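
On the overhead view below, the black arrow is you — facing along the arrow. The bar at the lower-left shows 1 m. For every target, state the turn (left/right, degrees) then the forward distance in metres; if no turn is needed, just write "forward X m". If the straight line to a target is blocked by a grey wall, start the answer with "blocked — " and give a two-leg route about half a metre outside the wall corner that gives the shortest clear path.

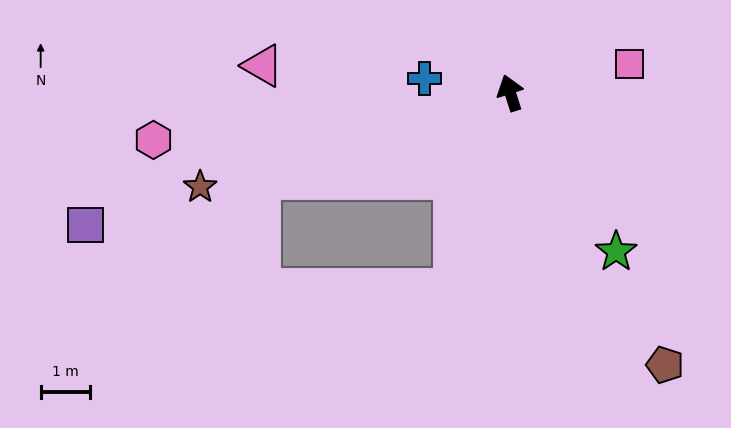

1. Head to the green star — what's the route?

turn right 164°, forward 3.9 m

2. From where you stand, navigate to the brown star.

turn left 89°, forward 6.6 m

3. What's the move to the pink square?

turn right 94°, forward 2.5 m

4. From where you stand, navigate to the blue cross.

turn left 63°, forward 1.8 m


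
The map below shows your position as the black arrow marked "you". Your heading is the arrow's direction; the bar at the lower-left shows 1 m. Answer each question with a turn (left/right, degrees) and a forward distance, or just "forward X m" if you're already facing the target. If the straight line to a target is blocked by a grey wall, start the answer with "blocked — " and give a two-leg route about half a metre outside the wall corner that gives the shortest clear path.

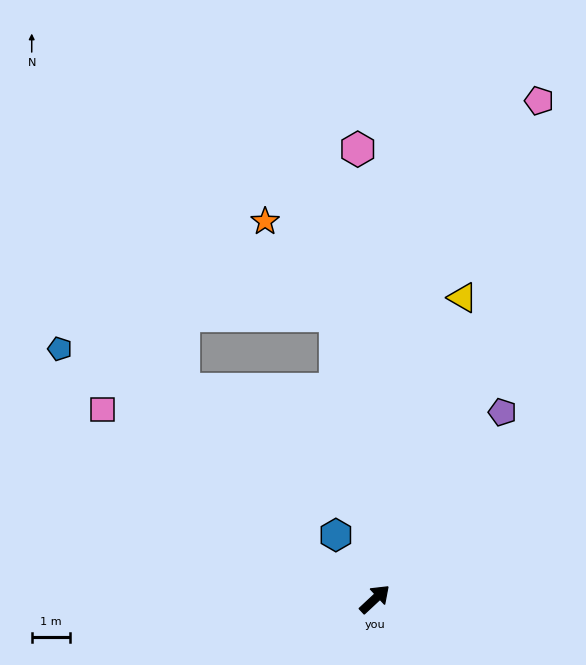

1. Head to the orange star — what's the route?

blocked — turn left 55°, forward 7.6 m, then turn left 29°, forward 3.1 m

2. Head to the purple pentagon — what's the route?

turn left 13°, forward 6.0 m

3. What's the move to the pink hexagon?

turn left 49°, forward 11.9 m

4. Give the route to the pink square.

turn left 102°, forward 8.8 m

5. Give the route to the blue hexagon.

turn left 78°, forward 2.0 m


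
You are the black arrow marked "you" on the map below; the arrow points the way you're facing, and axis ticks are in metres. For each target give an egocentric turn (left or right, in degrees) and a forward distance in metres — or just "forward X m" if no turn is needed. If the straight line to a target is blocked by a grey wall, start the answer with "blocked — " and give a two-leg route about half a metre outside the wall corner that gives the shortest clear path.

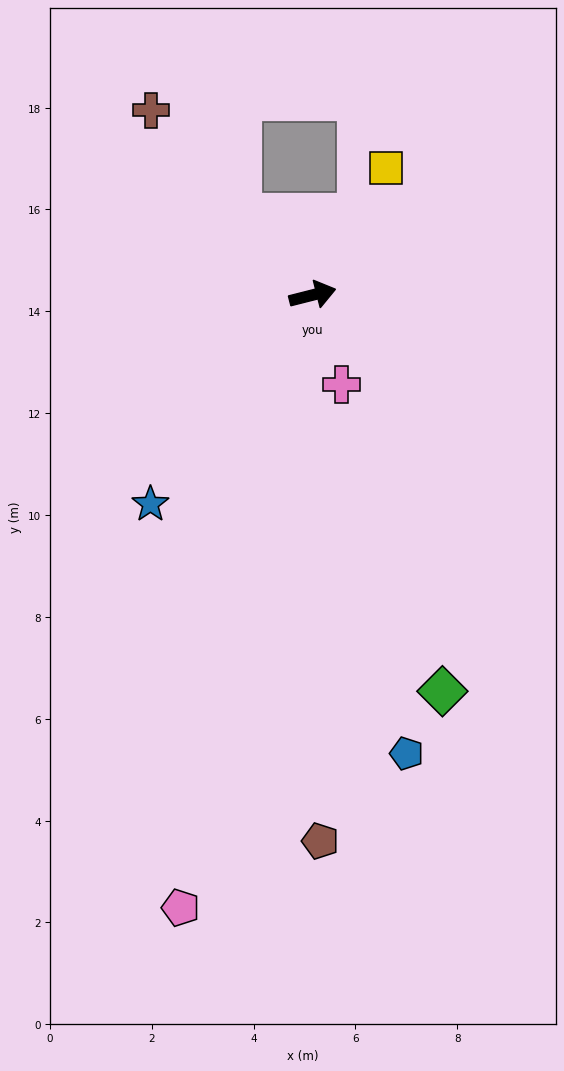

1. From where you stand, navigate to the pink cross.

turn right 86°, forward 1.9 m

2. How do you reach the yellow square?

turn left 46°, forward 2.9 m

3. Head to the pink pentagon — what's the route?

turn right 116°, forward 12.3 m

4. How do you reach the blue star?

turn right 142°, forward 5.2 m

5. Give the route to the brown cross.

turn left 117°, forward 4.8 m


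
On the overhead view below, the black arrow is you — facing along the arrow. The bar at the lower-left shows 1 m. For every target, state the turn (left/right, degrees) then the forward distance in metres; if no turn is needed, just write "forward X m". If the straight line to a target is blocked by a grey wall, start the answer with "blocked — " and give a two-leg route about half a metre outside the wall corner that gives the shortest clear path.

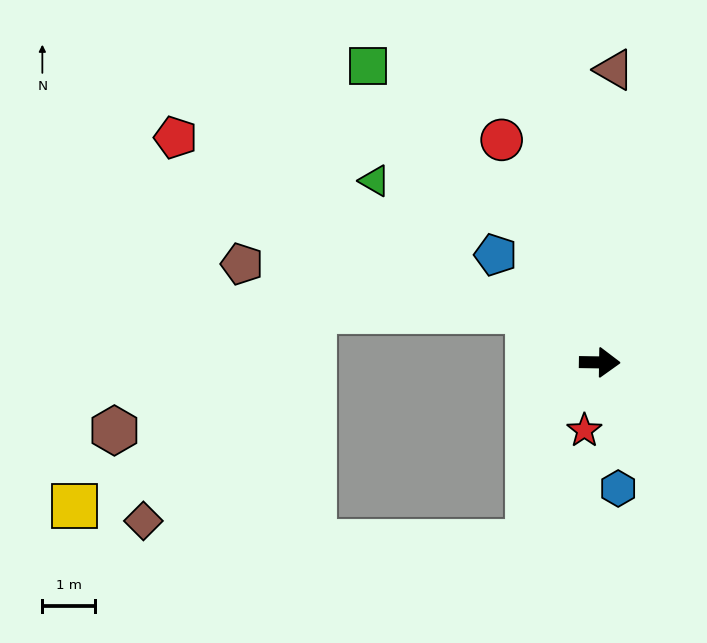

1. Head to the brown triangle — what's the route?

turn left 88°, forward 5.6 m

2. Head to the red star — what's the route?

turn right 102°, forward 1.3 m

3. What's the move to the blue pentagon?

turn left 135°, forward 2.8 m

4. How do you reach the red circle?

turn left 115°, forward 4.6 m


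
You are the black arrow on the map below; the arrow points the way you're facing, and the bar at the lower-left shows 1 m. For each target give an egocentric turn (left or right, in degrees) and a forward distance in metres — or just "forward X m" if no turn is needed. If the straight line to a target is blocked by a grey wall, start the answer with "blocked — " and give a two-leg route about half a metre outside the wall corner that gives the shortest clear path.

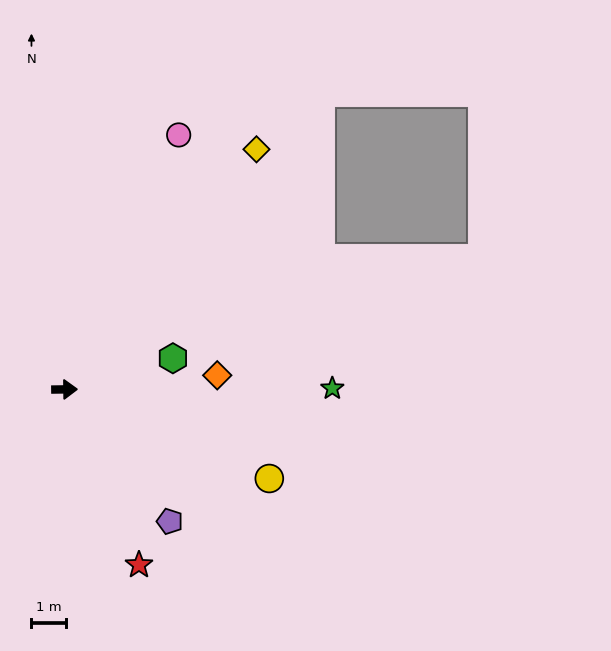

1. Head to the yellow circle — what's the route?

turn right 24°, forward 6.4 m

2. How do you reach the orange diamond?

turn left 5°, forward 4.4 m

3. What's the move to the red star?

turn right 68°, forward 5.5 m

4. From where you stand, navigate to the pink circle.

turn left 65°, forward 8.0 m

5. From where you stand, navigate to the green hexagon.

turn left 15°, forward 3.2 m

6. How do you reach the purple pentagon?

turn right 52°, forward 4.9 m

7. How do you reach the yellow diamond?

turn left 51°, forward 8.8 m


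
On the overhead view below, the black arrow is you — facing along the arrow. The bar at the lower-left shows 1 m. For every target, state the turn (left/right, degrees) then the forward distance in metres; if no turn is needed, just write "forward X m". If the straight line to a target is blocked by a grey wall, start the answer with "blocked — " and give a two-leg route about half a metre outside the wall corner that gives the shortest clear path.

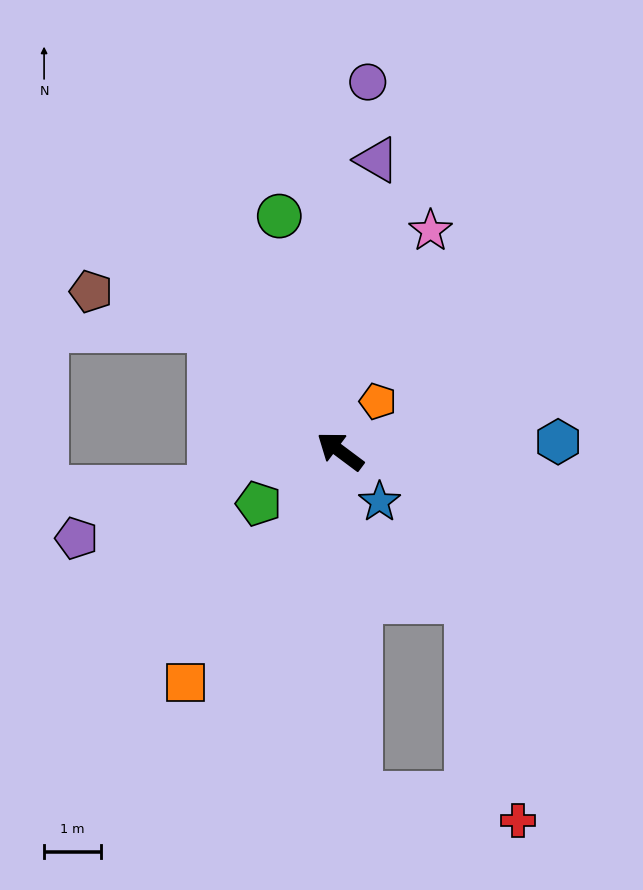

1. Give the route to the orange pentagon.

turn right 90°, forward 1.1 m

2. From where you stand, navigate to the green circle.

turn right 39°, forward 4.3 m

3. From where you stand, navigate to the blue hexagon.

turn right 141°, forward 3.9 m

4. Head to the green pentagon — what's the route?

turn left 69°, forward 1.7 m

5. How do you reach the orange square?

turn left 93°, forward 4.9 m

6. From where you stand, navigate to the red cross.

blocked — turn left 130°, forward 6.1 m, then turn left 78°, forward 2.9 m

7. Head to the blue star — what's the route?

turn left 165°, forward 1.1 m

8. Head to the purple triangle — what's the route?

turn right 60°, forward 5.2 m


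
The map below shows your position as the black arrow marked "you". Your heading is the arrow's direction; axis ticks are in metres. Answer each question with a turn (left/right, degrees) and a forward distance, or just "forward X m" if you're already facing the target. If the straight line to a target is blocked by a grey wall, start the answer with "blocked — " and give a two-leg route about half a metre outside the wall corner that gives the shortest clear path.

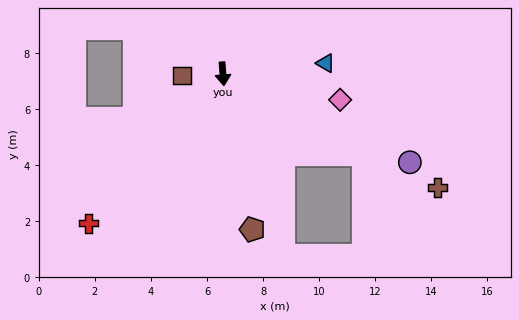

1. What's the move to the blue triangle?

turn left 91°, forward 3.7 m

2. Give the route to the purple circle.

turn left 60°, forward 7.4 m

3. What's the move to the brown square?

turn right 93°, forward 1.5 m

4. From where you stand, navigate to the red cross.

turn right 47°, forward 7.2 m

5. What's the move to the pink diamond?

turn left 73°, forward 4.3 m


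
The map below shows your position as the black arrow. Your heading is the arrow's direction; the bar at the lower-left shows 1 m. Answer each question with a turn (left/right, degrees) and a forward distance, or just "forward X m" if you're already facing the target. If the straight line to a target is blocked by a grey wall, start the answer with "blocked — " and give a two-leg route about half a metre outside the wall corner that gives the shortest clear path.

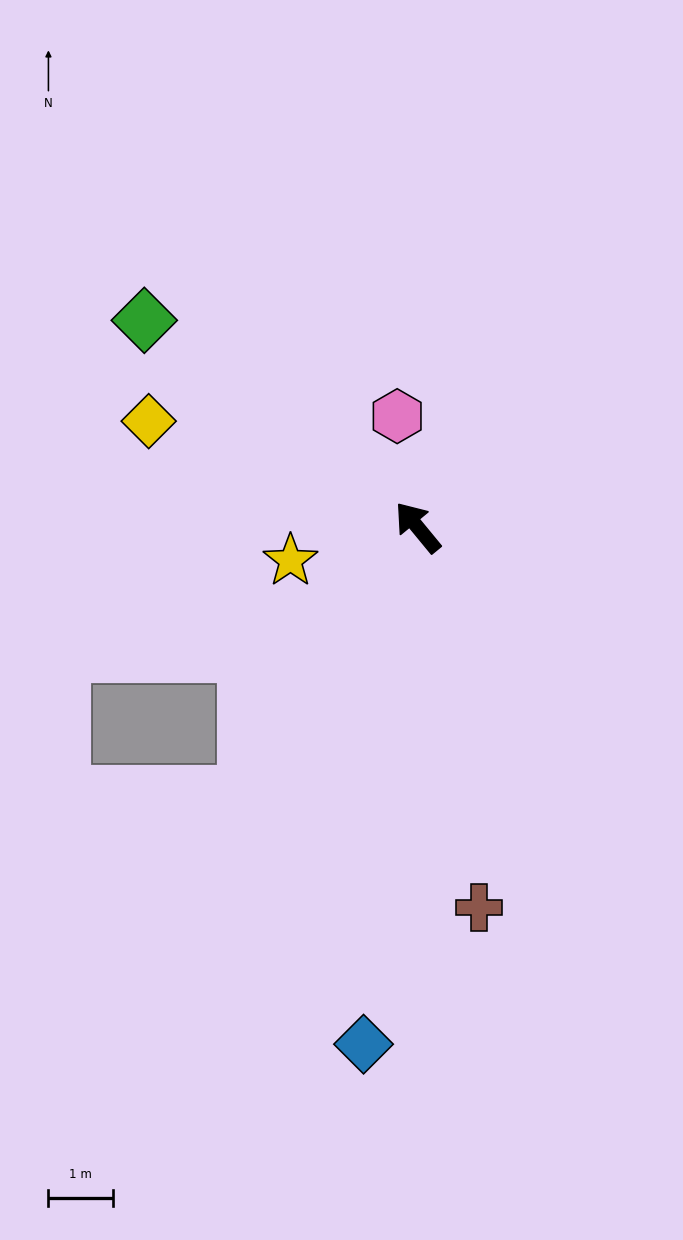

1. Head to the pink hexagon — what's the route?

turn right 29°, forward 1.7 m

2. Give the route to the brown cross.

turn left 150°, forward 5.9 m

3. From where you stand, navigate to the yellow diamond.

turn left 29°, forward 4.5 m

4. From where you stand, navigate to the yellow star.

turn left 65°, forward 2.0 m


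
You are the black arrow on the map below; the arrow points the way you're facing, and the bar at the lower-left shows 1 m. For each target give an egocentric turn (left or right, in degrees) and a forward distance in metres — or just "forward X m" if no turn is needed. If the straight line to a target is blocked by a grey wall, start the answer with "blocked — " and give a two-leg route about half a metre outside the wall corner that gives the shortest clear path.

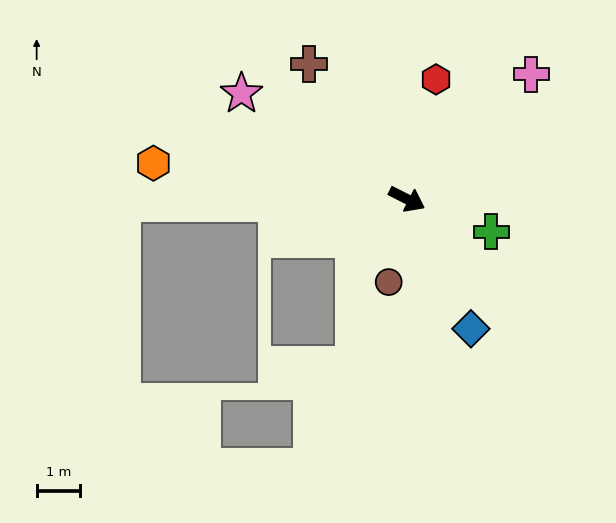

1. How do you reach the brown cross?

turn left 153°, forward 3.8 m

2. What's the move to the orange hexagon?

turn right 161°, forward 5.9 m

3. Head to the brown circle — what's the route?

turn right 76°, forward 2.0 m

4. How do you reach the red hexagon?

turn left 103°, forward 2.8 m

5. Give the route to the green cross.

turn left 6°, forward 2.1 m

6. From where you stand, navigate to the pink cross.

turn left 72°, forward 4.0 m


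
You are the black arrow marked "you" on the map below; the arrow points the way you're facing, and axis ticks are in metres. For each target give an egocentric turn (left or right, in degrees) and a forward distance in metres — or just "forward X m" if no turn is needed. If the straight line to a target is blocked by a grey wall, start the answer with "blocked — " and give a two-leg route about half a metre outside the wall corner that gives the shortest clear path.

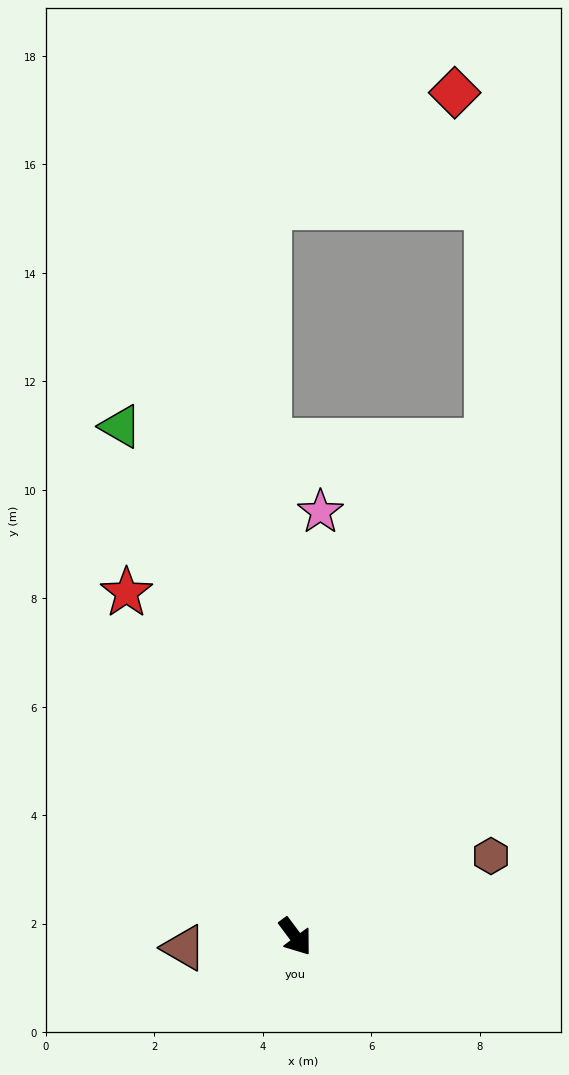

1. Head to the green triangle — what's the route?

turn left 162°, forward 9.9 m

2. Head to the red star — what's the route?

turn left 169°, forward 7.1 m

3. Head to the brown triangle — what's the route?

turn right 121°, forward 2.1 m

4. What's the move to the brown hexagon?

turn left 76°, forward 3.9 m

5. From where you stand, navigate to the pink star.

turn left 140°, forward 7.8 m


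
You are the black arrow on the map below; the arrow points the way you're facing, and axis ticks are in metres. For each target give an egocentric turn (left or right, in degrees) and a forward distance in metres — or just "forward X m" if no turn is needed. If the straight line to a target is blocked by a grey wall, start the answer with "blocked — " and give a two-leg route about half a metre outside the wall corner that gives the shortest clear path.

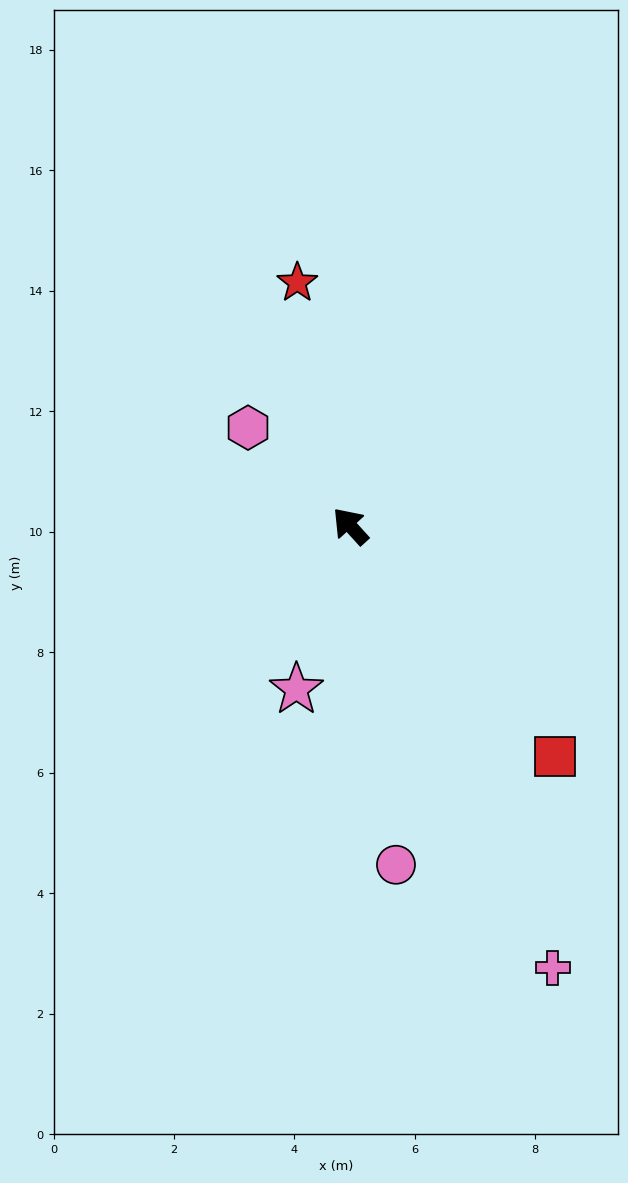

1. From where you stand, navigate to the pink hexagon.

turn left 4°, forward 2.4 m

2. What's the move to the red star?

turn right 30°, forward 4.1 m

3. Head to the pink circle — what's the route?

turn left 145°, forward 5.7 m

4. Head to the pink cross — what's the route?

turn left 162°, forward 8.1 m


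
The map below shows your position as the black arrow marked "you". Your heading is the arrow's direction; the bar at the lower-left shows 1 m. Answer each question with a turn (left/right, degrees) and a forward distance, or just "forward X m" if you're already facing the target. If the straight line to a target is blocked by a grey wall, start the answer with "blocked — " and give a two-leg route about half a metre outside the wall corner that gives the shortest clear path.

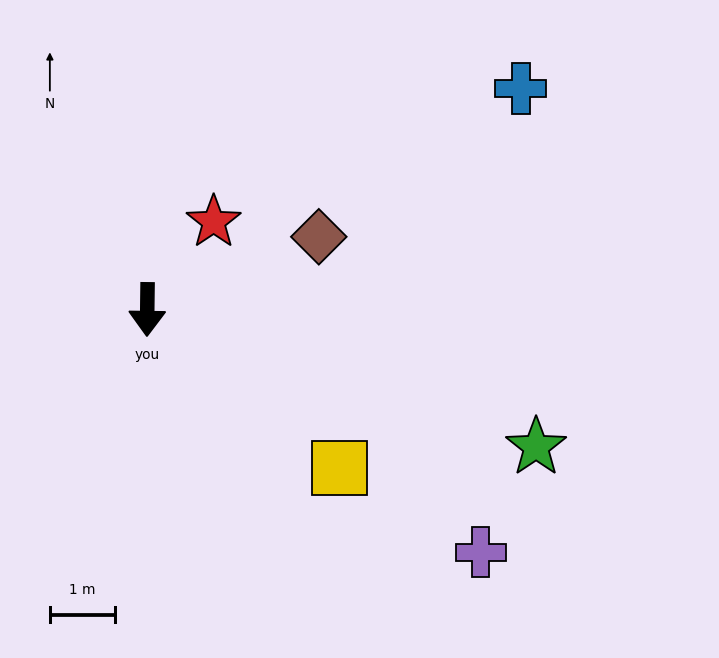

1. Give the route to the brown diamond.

turn left 114°, forward 2.9 m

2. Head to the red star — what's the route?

turn left 144°, forward 1.7 m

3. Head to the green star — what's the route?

turn left 71°, forward 6.3 m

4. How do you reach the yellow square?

turn left 51°, forward 3.8 m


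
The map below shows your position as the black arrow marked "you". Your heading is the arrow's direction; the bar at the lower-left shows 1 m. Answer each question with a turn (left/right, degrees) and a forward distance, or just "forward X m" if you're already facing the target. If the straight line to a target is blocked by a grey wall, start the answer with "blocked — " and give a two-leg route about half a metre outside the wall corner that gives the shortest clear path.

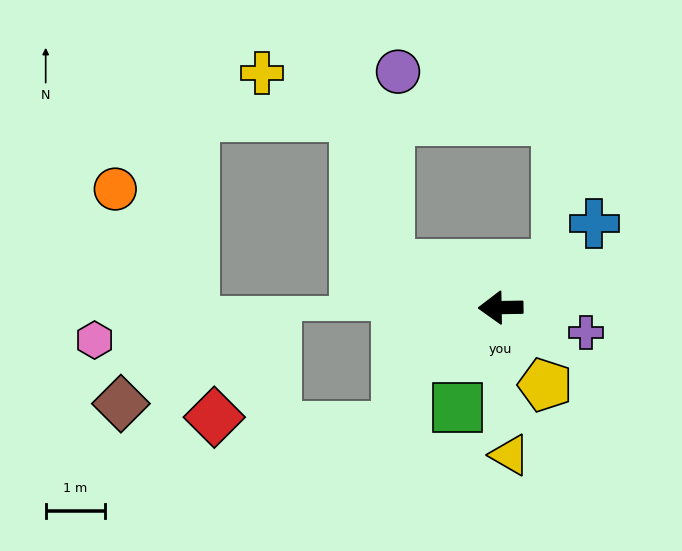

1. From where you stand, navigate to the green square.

turn left 66°, forward 1.8 m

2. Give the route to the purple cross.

turn left 163°, forward 1.5 m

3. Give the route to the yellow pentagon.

turn left 119°, forward 1.5 m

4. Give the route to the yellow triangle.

turn left 93°, forward 2.5 m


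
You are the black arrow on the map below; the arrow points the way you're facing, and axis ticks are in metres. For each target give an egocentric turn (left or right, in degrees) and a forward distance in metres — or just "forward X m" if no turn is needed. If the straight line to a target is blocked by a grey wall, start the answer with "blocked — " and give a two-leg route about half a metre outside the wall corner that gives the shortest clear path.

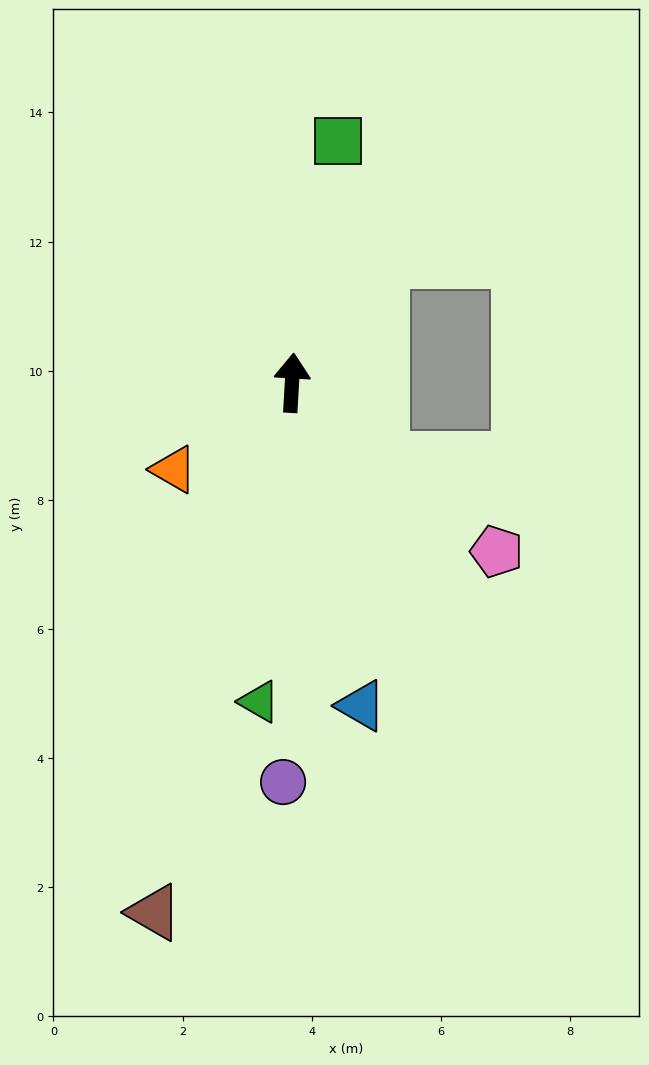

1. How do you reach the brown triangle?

turn left 169°, forward 8.5 m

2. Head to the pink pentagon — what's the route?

turn right 126°, forward 4.1 m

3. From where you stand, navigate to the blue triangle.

turn right 165°, forward 5.1 m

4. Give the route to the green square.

turn right 7°, forward 3.8 m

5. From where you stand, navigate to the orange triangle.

turn left 130°, forward 2.3 m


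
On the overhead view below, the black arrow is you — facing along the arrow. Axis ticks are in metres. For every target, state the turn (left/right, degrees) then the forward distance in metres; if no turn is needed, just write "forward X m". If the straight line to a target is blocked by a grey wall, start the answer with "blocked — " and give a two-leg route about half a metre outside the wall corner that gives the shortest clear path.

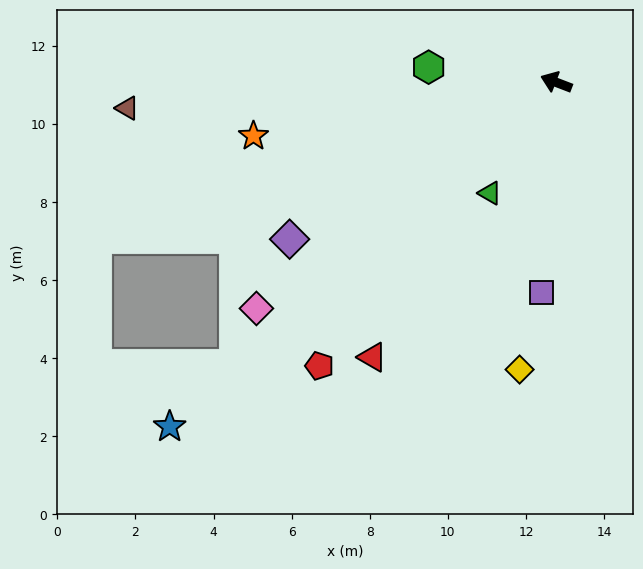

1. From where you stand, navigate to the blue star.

turn left 63°, forward 13.3 m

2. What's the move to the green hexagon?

turn left 14°, forward 3.3 m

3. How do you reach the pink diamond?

turn left 58°, forward 9.6 m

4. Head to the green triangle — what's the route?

turn left 80°, forward 3.3 m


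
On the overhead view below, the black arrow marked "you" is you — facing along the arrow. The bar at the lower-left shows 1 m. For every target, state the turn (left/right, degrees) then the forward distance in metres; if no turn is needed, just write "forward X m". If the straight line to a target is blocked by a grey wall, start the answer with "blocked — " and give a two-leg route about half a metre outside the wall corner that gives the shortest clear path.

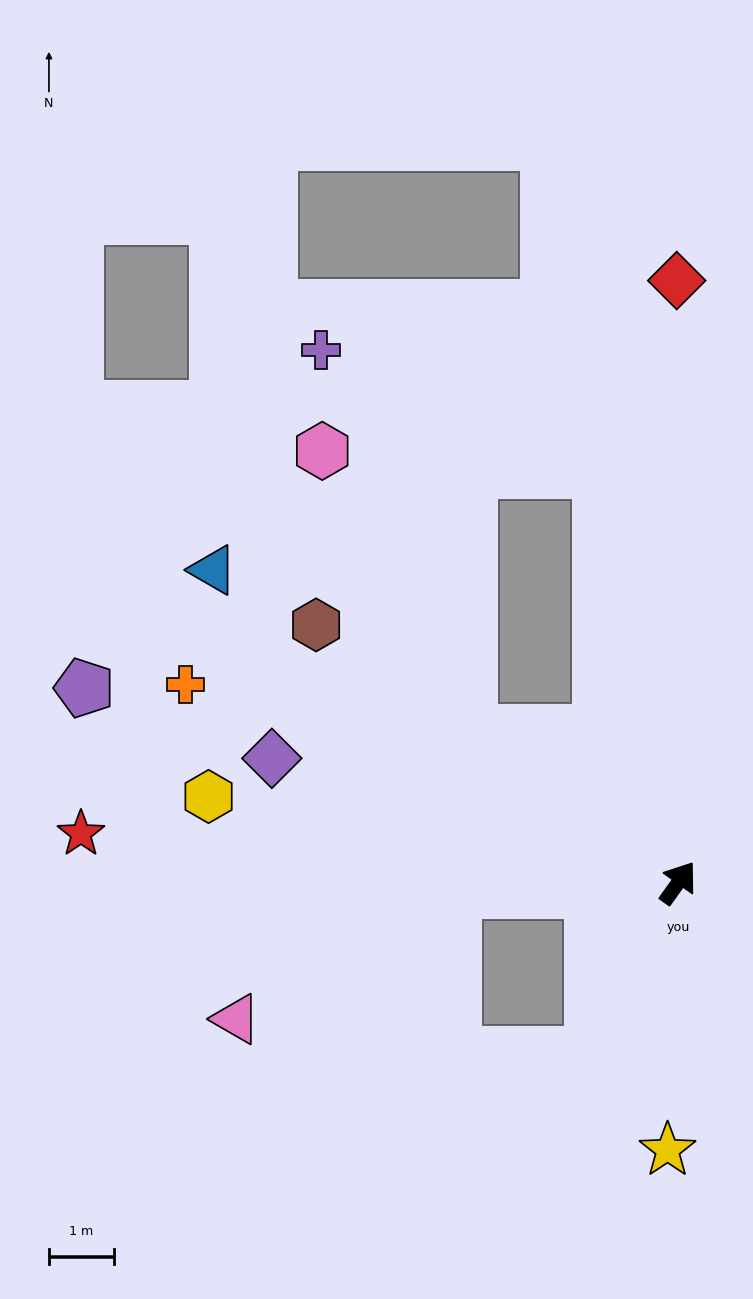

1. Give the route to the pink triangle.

blocked — turn left 128°, forward 3.5 m, then turn left 28°, forward 3.9 m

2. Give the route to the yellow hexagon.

turn left 115°, forward 7.4 m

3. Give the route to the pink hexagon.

blocked — turn left 90°, forward 4.0 m, then turn right 27°, forward 4.9 m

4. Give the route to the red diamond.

turn left 36°, forward 9.3 m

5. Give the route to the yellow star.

turn right 147°, forward 4.1 m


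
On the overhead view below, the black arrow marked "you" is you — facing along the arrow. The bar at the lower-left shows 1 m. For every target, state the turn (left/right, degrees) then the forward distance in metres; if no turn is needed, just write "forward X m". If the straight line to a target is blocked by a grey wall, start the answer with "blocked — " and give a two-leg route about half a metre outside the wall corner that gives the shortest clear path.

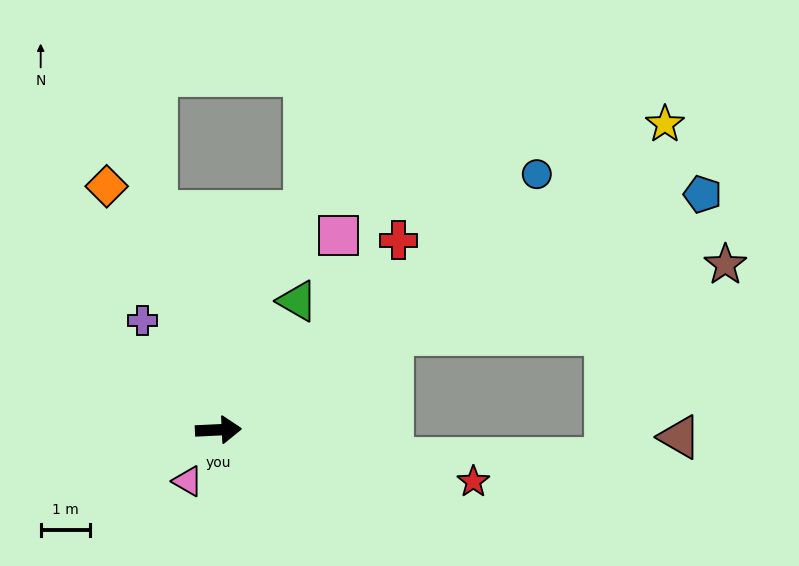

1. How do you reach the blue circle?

turn left 36°, forward 8.3 m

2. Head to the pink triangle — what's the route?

turn right 124°, forward 1.2 m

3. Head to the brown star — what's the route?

blocked — turn left 26°, forward 4.0 m, then turn right 17°, forward 6.9 m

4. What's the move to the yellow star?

turn left 32°, forward 11.0 m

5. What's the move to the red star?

turn right 14°, forward 5.3 m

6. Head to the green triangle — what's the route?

turn left 56°, forward 3.1 m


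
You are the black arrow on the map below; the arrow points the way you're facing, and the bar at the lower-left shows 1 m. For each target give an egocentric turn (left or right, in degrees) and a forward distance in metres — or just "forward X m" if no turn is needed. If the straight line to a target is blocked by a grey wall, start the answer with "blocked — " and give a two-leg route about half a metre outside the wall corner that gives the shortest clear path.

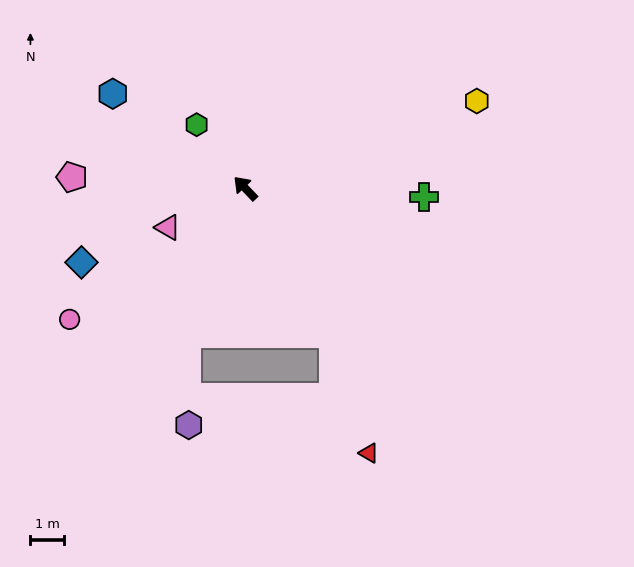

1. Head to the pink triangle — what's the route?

turn left 73°, forward 2.6 m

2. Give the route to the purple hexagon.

blocked — turn left 114°, forward 4.7 m, then turn left 24°, forward 2.7 m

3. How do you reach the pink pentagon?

turn left 43°, forward 5.2 m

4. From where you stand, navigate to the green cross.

turn right 137°, forward 5.3 m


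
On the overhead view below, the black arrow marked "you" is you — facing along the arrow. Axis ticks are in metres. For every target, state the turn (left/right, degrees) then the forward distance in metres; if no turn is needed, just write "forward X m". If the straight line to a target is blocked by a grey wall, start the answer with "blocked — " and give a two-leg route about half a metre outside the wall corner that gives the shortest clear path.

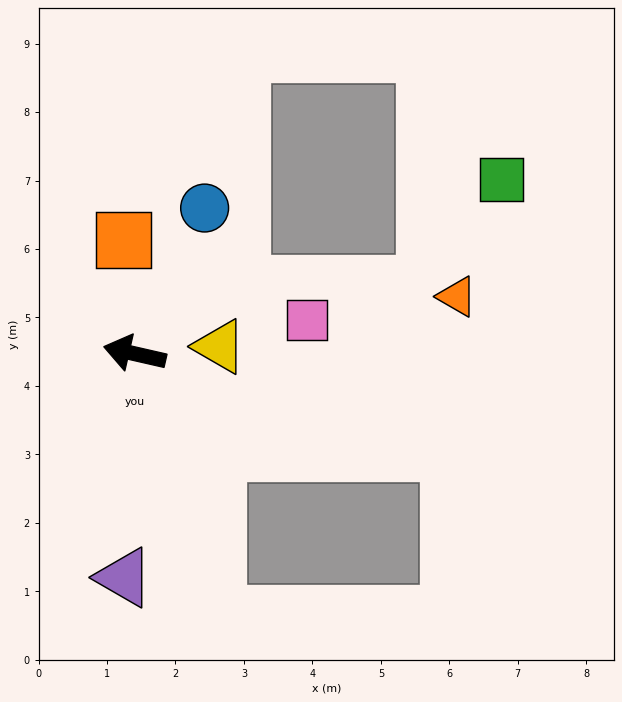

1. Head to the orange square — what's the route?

turn right 72°, forward 1.7 m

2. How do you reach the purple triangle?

turn left 100°, forward 3.3 m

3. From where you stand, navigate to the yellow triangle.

turn right 162°, forward 1.2 m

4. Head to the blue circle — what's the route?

turn right 103°, forward 2.4 m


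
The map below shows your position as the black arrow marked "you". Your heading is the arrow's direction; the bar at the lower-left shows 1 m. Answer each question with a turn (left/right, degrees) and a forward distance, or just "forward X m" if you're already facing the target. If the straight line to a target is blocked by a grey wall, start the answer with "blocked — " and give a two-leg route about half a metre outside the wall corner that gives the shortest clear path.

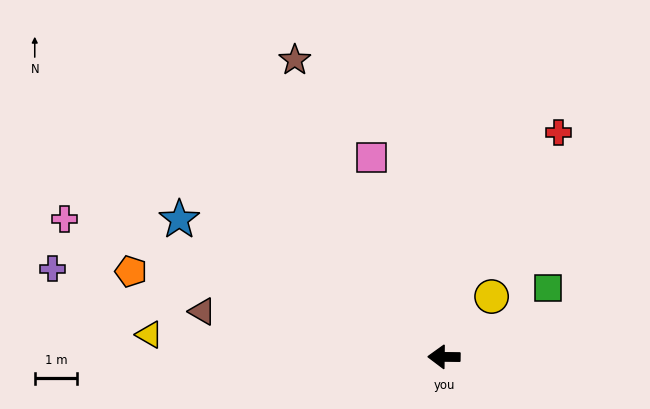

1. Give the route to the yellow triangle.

turn right 4°, forward 7.0 m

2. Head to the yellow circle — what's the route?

turn right 128°, forward 1.8 m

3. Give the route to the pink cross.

turn right 19°, forward 9.5 m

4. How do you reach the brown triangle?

turn right 10°, forward 5.8 m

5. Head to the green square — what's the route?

turn right 146°, forward 2.9 m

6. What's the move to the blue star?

turn right 27°, forward 7.0 m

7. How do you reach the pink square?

turn right 69°, forward 5.0 m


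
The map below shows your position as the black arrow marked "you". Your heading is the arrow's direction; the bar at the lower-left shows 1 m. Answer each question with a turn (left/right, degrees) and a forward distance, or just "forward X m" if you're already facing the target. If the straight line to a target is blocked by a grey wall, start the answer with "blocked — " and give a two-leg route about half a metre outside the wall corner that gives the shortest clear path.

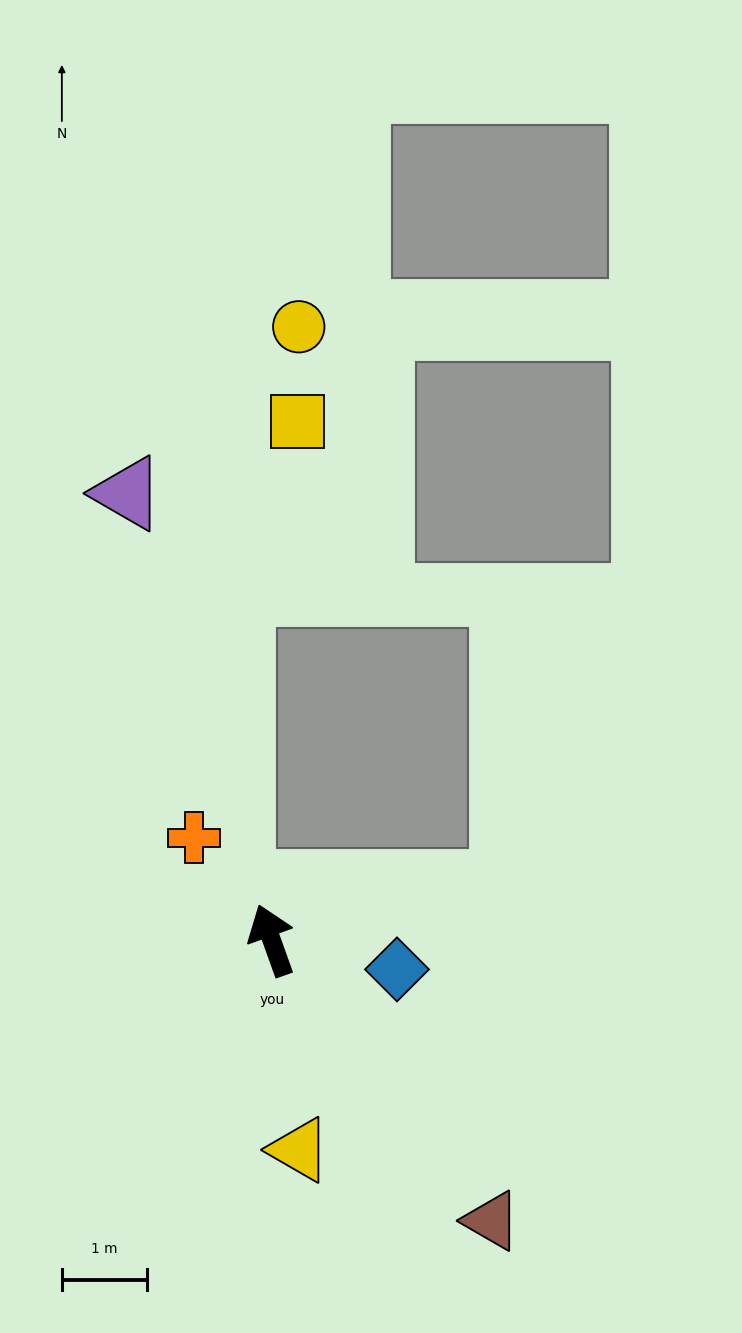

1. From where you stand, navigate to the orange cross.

turn left 17°, forward 1.5 m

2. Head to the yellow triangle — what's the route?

turn left 168°, forward 2.5 m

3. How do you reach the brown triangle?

turn right 162°, forward 4.2 m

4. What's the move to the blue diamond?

turn right 123°, forward 1.5 m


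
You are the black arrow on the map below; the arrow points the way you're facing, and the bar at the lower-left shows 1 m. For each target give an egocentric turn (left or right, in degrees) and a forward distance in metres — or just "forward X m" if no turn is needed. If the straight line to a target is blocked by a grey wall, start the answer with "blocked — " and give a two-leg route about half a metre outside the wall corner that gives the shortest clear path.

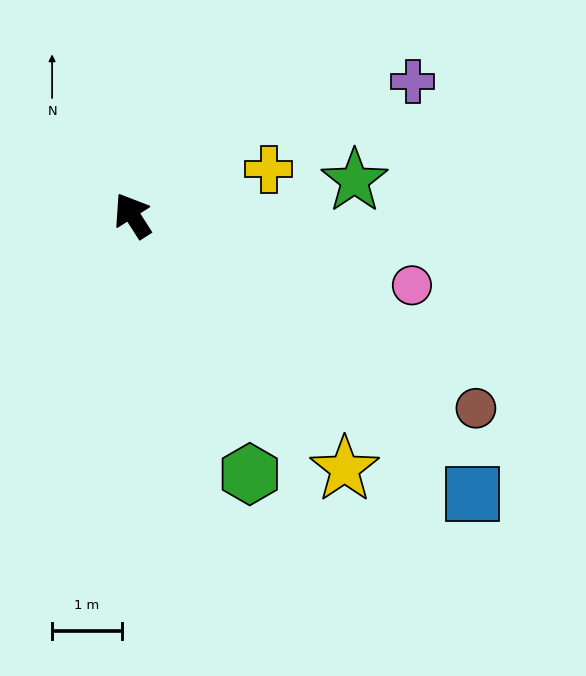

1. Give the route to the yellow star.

turn right 173°, forward 4.8 m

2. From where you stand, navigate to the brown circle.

turn right 152°, forward 5.7 m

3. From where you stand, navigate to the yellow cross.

turn right 104°, forward 2.1 m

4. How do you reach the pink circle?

turn right 137°, forward 4.2 m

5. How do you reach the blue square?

turn right 162°, forward 6.3 m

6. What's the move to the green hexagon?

turn left 172°, forward 4.1 m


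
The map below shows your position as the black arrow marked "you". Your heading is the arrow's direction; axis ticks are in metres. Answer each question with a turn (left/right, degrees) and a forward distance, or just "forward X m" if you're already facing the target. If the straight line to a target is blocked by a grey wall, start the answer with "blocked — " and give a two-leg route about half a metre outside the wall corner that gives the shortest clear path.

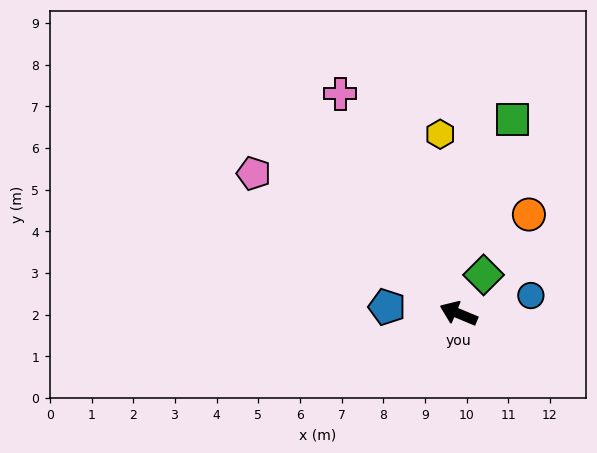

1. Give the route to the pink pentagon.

turn right 12°, forward 6.0 m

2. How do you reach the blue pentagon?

turn left 17°, forward 1.7 m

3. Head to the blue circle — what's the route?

turn right 143°, forward 1.8 m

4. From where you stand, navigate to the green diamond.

turn right 100°, forward 1.1 m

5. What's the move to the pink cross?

turn right 39°, forward 6.0 m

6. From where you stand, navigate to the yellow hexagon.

turn right 62°, forward 4.3 m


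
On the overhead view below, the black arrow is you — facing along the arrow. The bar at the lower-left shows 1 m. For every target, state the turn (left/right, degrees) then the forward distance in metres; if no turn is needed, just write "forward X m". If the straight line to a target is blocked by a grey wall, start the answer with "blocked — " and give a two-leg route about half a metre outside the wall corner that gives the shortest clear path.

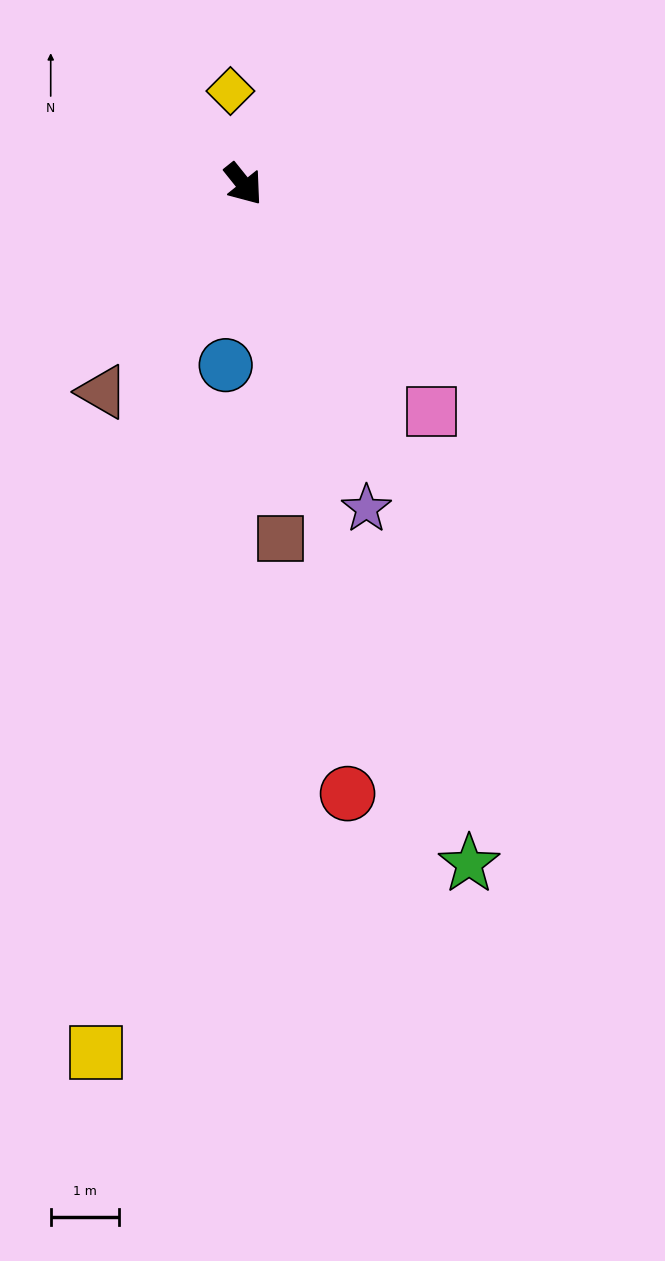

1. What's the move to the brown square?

turn right 33°, forward 5.2 m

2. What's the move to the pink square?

forward 4.3 m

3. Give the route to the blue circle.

turn right 44°, forward 2.7 m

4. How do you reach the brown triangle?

turn right 73°, forward 3.7 m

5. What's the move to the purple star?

turn right 18°, forward 5.1 m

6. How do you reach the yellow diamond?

turn left 149°, forward 1.4 m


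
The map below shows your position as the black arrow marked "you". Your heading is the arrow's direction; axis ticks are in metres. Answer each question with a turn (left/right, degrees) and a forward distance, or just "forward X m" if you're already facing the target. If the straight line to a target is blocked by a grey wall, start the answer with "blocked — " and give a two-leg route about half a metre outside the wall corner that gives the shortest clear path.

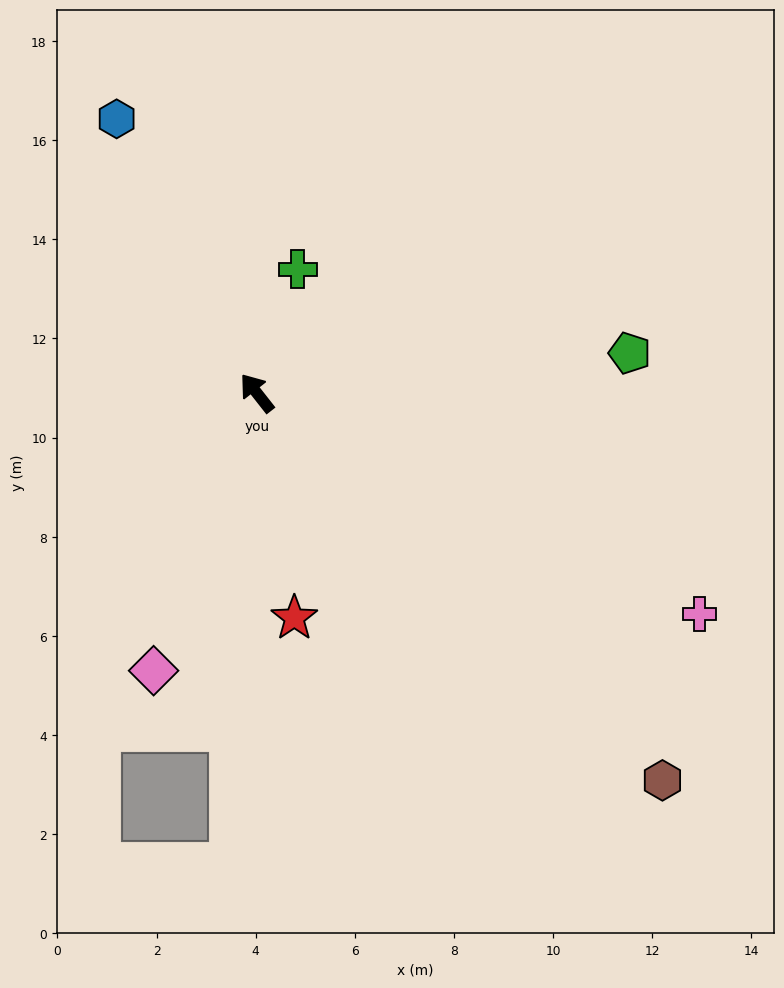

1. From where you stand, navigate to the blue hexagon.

turn right 11°, forward 6.2 m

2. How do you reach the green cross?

turn right 56°, forward 2.6 m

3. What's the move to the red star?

turn left 151°, forward 4.6 m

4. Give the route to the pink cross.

turn right 155°, forward 10.0 m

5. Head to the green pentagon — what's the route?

turn right 122°, forward 7.6 m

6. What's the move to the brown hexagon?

turn right 172°, forward 11.3 m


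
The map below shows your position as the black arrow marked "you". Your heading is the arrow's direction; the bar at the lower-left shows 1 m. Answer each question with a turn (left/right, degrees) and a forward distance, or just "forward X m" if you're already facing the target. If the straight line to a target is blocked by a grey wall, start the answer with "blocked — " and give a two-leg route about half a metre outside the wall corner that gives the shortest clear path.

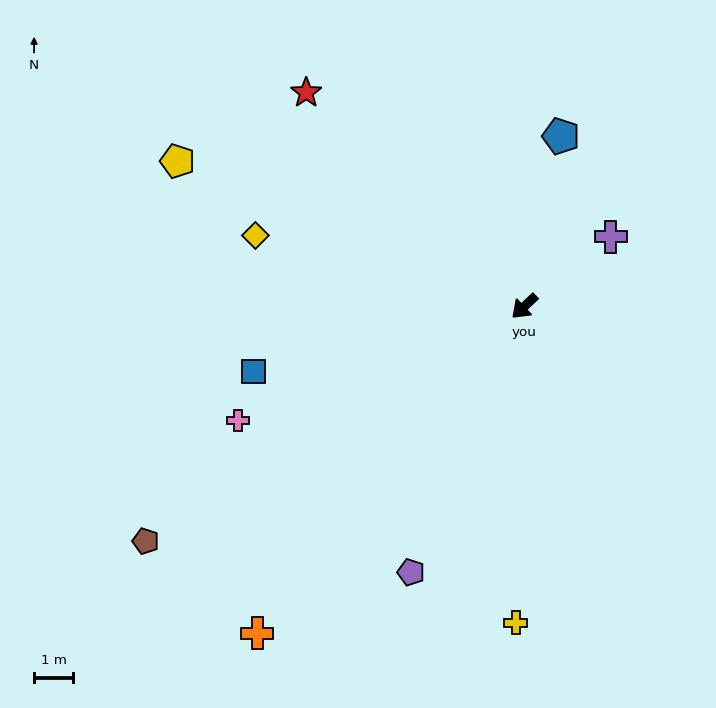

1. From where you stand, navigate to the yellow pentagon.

turn right 66°, forward 9.7 m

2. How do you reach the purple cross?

turn left 176°, forward 2.9 m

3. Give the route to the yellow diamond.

turn right 58°, forward 7.2 m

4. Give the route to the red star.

turn right 88°, forward 7.9 m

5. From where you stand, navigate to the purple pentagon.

turn left 24°, forward 7.5 m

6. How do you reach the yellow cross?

turn left 45°, forward 8.2 m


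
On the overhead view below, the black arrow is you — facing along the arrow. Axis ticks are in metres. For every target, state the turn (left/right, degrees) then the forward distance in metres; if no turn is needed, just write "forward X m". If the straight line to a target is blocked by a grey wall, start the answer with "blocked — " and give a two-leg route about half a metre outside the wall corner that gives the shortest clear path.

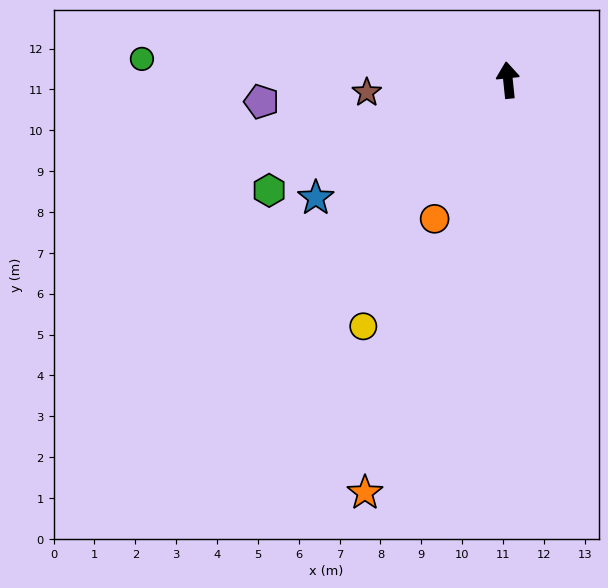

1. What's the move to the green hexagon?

turn left 109°, forward 6.4 m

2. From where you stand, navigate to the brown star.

turn left 89°, forward 3.5 m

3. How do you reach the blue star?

turn left 116°, forward 5.5 m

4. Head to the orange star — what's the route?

turn left 155°, forward 10.7 m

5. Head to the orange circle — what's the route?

turn left 146°, forward 3.8 m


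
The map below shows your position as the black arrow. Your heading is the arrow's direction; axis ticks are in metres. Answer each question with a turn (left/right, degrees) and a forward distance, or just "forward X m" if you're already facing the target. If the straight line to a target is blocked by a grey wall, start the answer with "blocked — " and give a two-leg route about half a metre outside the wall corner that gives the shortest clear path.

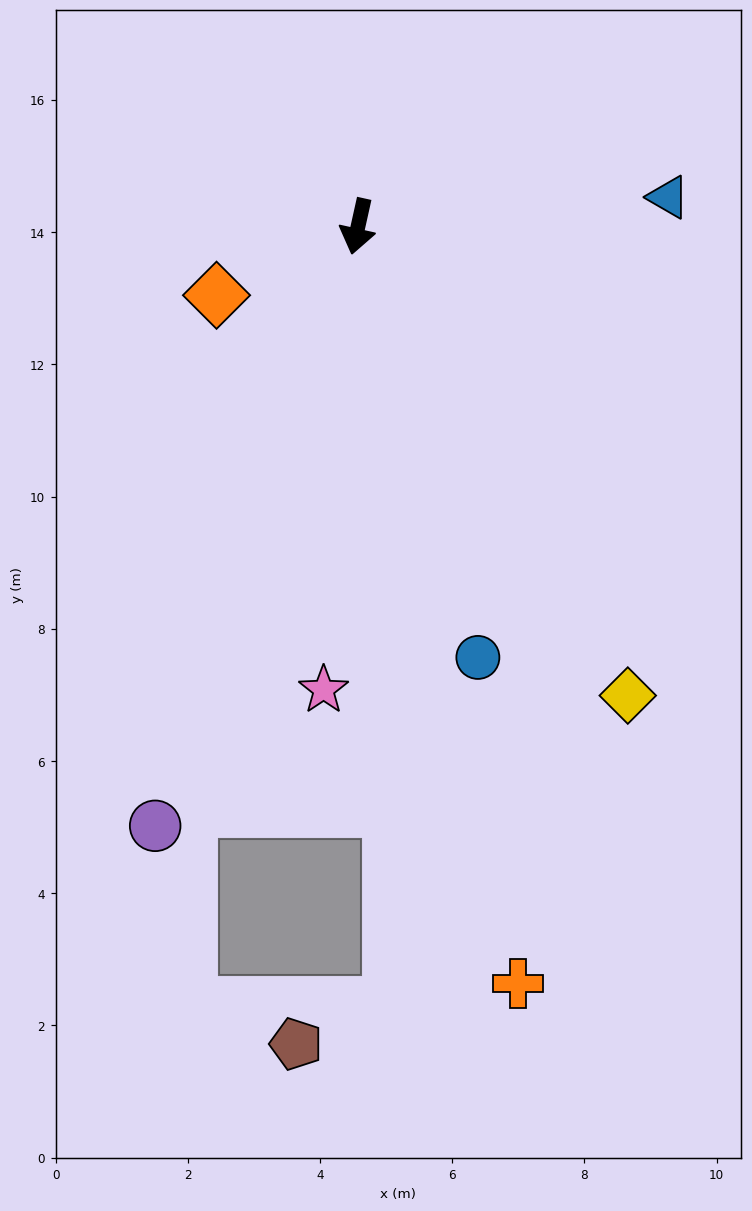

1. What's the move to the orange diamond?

turn right 52°, forward 2.4 m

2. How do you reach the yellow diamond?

turn left 42°, forward 8.2 m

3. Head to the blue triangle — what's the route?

turn left 108°, forward 4.7 m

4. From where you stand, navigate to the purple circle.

turn right 6°, forward 9.6 m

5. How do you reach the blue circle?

turn left 28°, forward 6.8 m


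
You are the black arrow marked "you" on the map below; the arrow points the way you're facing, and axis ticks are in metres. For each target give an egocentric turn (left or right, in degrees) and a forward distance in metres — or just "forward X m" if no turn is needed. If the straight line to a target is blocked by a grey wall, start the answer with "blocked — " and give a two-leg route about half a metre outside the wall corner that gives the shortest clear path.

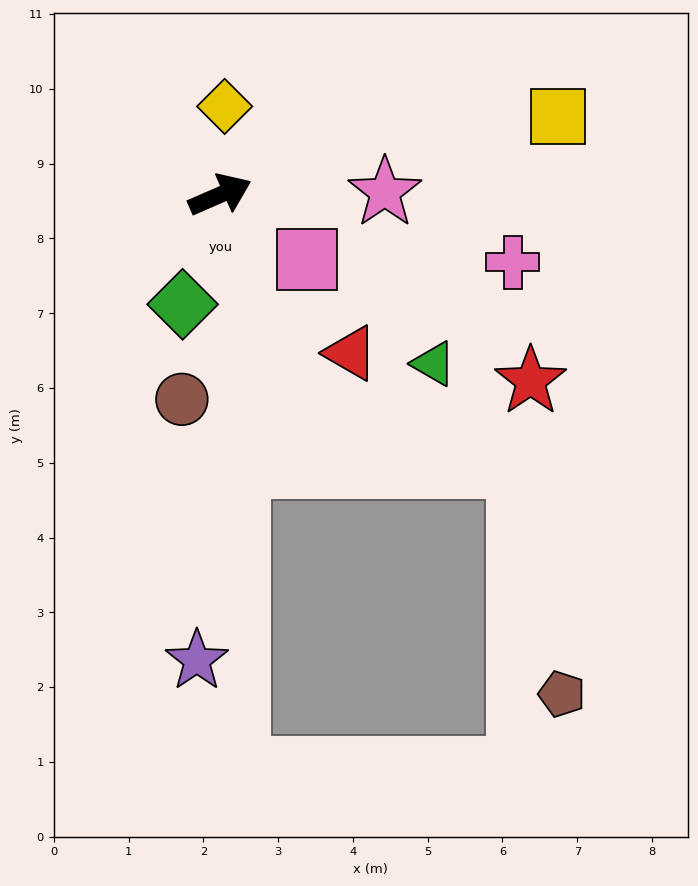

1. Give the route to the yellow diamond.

turn left 63°, forward 1.2 m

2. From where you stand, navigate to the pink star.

turn right 23°, forward 2.2 m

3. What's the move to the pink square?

turn right 60°, forward 1.4 m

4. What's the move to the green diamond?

turn right 133°, forward 1.5 m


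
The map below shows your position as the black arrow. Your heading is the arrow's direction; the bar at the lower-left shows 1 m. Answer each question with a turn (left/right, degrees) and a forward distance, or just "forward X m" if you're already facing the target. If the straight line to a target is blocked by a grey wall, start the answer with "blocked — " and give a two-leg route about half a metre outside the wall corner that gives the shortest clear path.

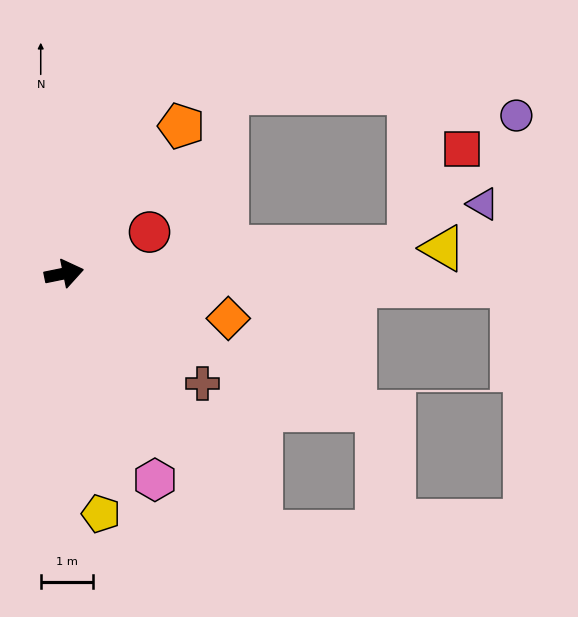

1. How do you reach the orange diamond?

turn right 27°, forward 3.2 m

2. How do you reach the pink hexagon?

turn right 78°, forward 4.3 m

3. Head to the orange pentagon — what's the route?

turn left 40°, forward 3.6 m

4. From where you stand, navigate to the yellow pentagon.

turn right 93°, forward 4.6 m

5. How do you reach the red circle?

turn left 14°, forward 1.8 m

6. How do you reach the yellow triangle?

turn right 8°, forward 7.2 m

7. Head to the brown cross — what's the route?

turn right 50°, forward 3.4 m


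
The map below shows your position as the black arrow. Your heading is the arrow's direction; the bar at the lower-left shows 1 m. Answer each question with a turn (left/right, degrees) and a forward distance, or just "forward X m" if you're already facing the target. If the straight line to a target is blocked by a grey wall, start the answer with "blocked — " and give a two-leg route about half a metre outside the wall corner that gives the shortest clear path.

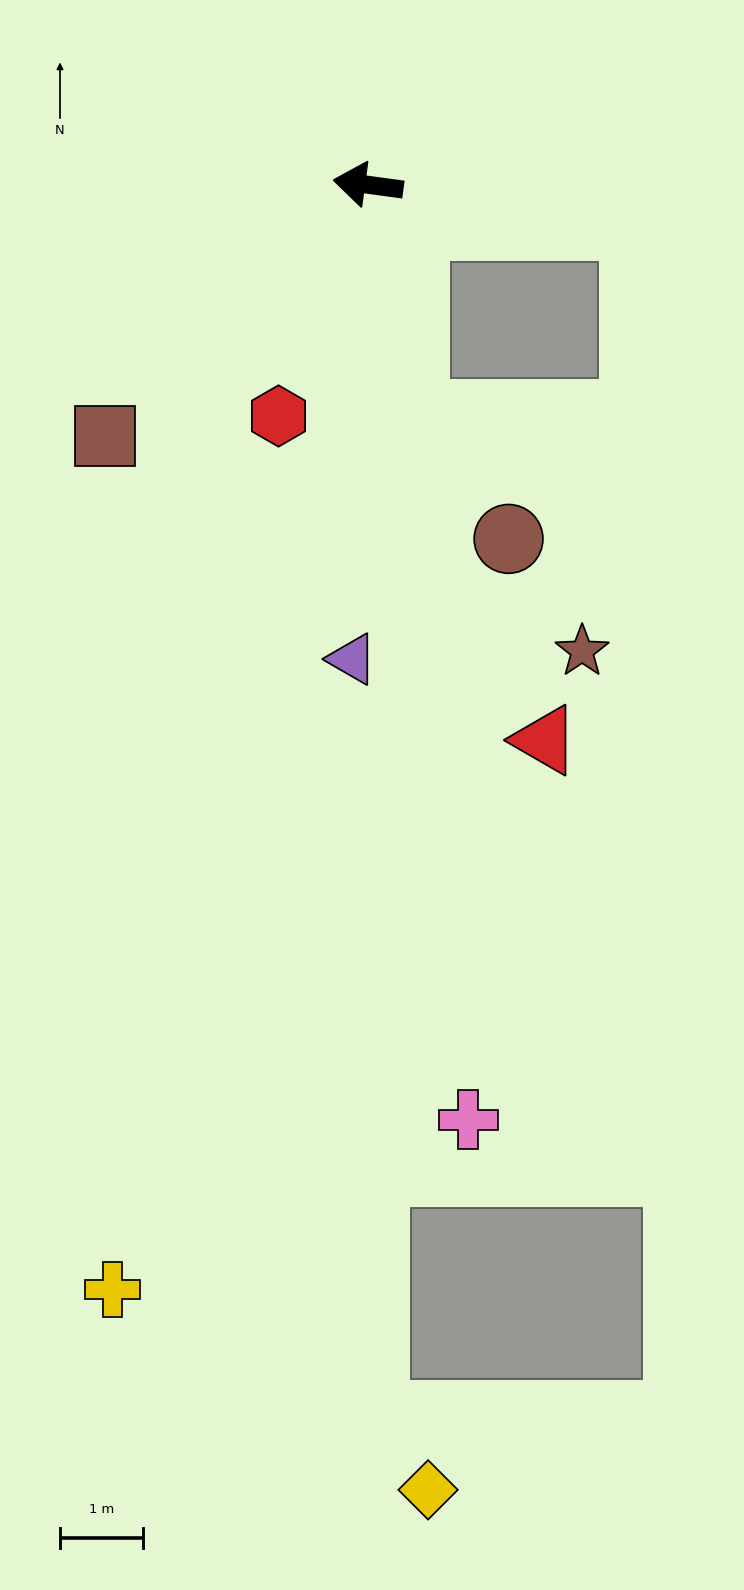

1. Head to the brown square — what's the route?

turn left 51°, forward 4.4 m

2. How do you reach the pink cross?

turn left 104°, forward 11.4 m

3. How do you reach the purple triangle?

turn left 96°, forward 5.7 m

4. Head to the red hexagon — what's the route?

turn left 77°, forward 3.0 m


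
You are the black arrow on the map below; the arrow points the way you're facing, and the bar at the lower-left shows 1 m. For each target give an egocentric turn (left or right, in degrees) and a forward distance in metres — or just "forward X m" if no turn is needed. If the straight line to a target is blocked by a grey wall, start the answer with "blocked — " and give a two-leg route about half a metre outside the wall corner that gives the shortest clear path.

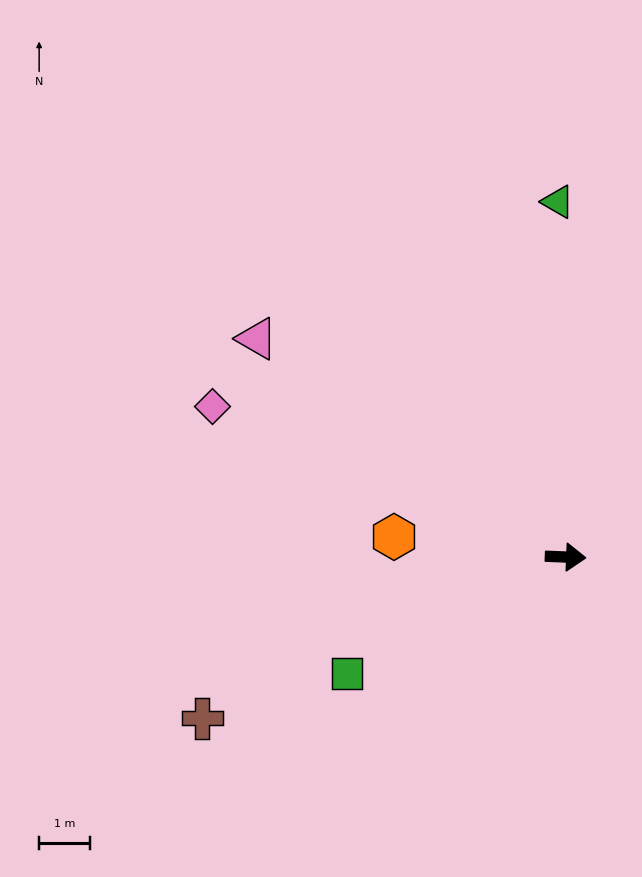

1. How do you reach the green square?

turn right 150°, forward 4.9 m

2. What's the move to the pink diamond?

turn left 159°, forward 7.6 m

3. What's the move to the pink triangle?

turn left 147°, forward 7.5 m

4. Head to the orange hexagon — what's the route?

turn left 176°, forward 3.4 m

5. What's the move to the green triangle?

turn left 94°, forward 7.0 m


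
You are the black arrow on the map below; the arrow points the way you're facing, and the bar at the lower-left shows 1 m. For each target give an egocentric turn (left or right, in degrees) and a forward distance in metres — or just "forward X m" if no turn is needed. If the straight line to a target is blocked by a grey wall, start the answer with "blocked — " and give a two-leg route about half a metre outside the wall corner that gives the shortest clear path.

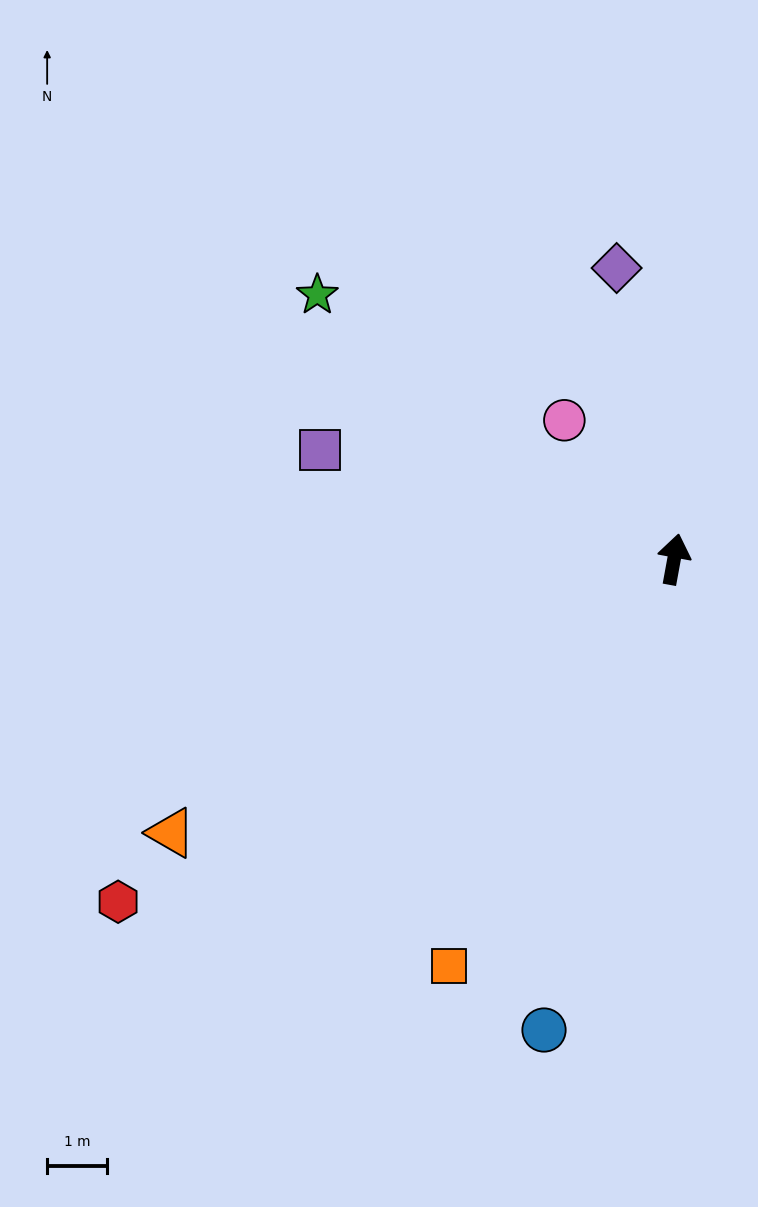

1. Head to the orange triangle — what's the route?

turn left 129°, forward 9.5 m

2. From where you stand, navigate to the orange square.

turn left 161°, forward 7.7 m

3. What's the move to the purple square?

turn left 83°, forward 6.2 m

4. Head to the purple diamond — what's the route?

turn left 22°, forward 4.9 m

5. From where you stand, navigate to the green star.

turn left 64°, forward 7.4 m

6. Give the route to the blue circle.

turn left 175°, forward 8.1 m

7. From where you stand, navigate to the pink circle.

turn left 49°, forward 2.9 m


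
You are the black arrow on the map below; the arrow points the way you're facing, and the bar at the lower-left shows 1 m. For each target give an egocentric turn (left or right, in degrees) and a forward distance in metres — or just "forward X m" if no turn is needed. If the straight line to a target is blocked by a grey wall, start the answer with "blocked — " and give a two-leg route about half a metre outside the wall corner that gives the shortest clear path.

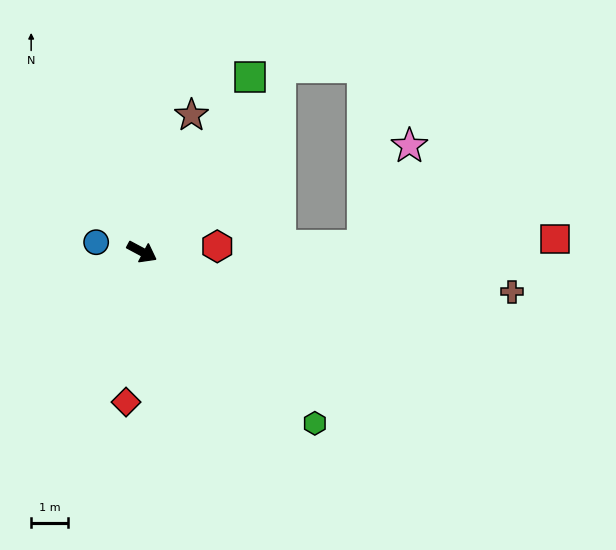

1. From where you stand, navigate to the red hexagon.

turn left 32°, forward 2.0 m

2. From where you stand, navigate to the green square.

turn left 86°, forward 5.6 m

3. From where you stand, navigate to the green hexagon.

turn right 17°, forward 6.6 m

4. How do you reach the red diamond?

turn right 68°, forward 4.1 m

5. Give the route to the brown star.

turn left 98°, forward 3.9 m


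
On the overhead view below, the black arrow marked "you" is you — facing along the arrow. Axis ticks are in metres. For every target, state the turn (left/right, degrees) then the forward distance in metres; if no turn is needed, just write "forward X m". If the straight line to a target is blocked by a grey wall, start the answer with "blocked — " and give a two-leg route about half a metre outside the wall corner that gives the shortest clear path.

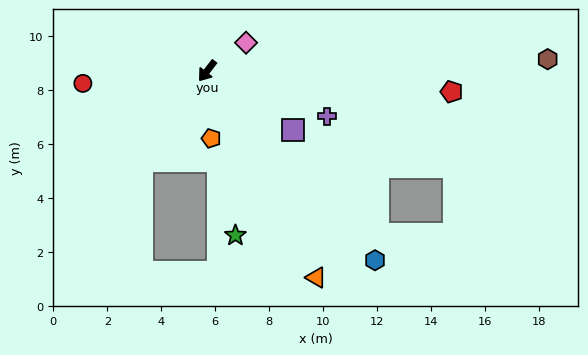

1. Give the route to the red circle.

turn right 46°, forward 4.6 m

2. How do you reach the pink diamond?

turn left 164°, forward 1.8 m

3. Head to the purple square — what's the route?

turn left 93°, forward 3.9 m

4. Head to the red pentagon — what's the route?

turn left 123°, forward 9.1 m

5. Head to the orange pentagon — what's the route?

turn left 41°, forward 2.5 m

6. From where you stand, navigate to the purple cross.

turn left 107°, forward 4.8 m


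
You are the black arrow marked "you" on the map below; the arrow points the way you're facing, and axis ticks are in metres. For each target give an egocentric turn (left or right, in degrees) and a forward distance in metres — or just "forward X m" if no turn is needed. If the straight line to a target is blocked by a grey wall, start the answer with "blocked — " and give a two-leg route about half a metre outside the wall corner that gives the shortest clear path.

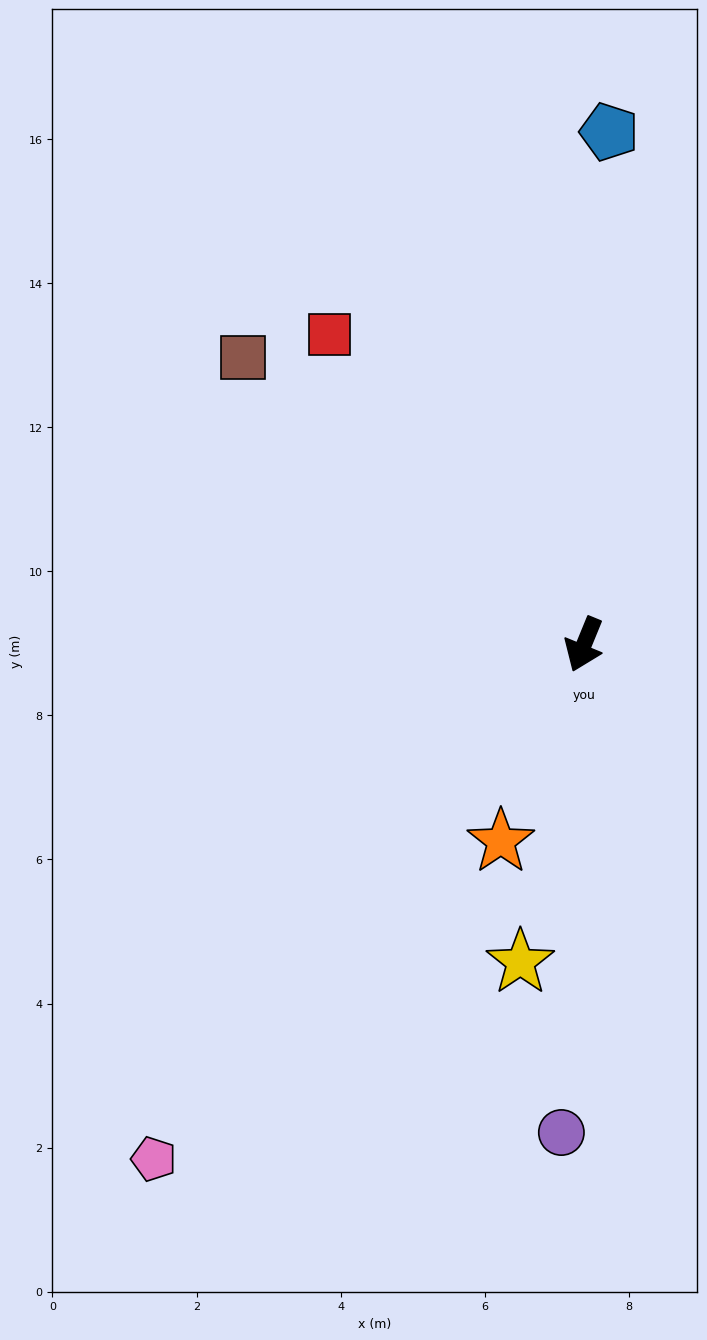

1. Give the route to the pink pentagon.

turn right 18°, forward 9.3 m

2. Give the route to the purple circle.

turn left 20°, forward 6.8 m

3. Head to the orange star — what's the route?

forward 3.0 m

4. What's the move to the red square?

turn right 118°, forward 5.6 m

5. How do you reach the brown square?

turn right 108°, forward 6.2 m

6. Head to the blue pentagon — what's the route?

turn right 161°, forward 7.1 m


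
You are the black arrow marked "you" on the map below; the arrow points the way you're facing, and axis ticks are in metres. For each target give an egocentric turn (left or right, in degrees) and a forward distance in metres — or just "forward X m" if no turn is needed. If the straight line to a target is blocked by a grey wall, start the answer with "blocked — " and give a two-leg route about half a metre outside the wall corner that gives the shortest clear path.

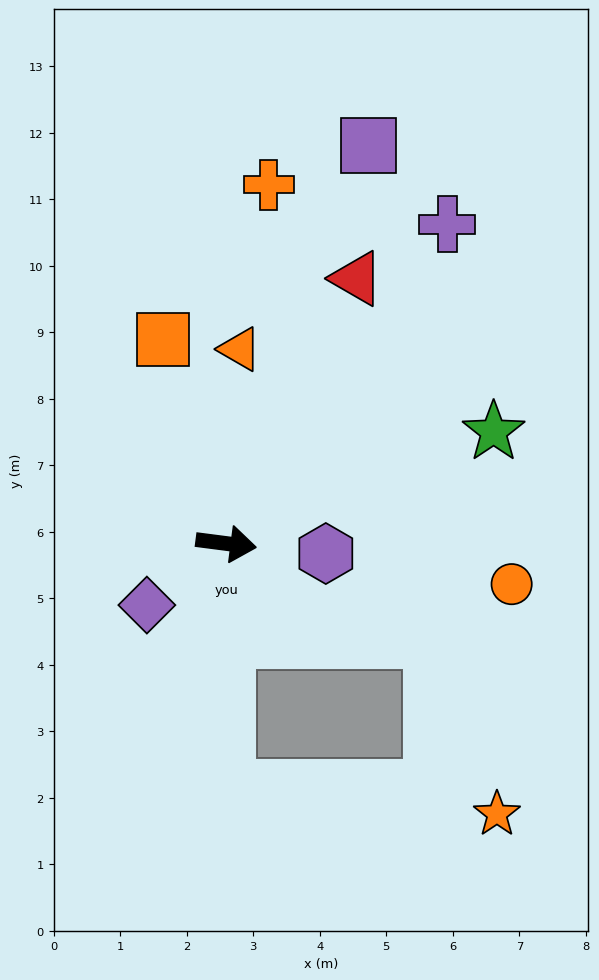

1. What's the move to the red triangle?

turn left 71°, forward 4.4 m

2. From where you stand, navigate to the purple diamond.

turn right 135°, forward 1.5 m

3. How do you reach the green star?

turn left 30°, forward 4.4 m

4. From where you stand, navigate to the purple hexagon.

forward 1.5 m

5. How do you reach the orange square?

turn left 115°, forward 3.2 m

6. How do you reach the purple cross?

turn left 63°, forward 5.8 m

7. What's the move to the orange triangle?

turn left 93°, forward 2.9 m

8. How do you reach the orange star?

blocked — turn right 82°, forward 3.7 m, then turn left 84°, forward 4.1 m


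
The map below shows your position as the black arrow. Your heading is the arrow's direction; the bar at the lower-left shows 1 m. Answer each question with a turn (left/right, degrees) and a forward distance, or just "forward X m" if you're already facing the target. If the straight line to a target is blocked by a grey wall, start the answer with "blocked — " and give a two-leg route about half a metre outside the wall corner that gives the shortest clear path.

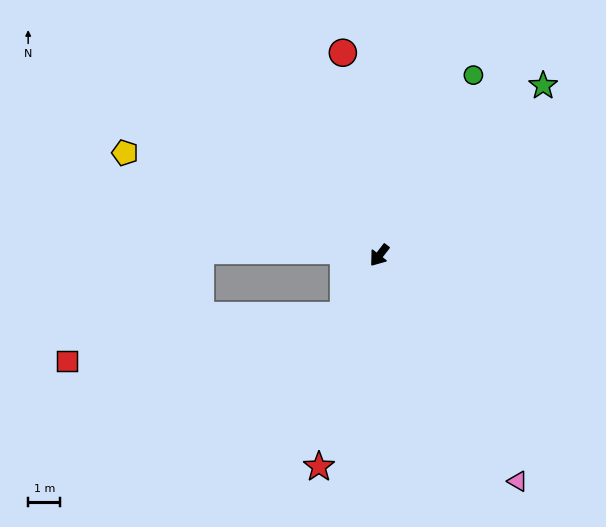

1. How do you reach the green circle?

turn right 170°, forward 6.3 m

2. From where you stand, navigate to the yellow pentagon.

turn right 74°, forward 8.5 m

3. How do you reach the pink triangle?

turn left 69°, forward 8.3 m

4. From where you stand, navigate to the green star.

turn left 174°, forward 7.3 m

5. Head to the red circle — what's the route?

turn right 132°, forward 6.4 m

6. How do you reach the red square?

blocked — turn left 7°, forward 2.2 m, then turn right 50°, forward 8.8 m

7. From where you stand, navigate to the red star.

turn left 22°, forward 6.9 m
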